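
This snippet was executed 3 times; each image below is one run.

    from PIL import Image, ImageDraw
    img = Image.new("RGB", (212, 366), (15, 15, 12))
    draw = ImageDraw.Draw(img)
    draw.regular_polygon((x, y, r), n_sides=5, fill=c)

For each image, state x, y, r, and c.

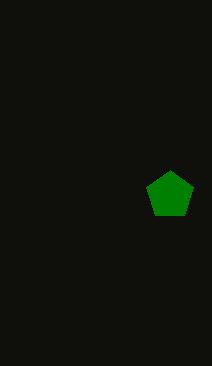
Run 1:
x = 170, y = 195, r = 25, c = 'green'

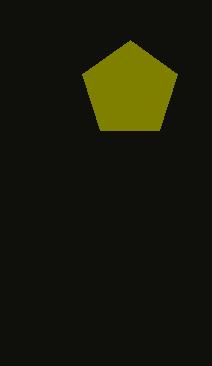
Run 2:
x = 130; y = 90; r = 50; c = 'olive'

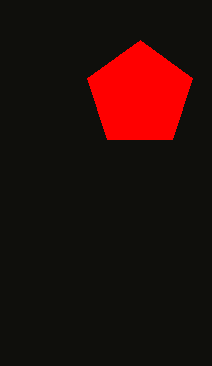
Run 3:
x = 140; y = 95; r = 55; c = 'red'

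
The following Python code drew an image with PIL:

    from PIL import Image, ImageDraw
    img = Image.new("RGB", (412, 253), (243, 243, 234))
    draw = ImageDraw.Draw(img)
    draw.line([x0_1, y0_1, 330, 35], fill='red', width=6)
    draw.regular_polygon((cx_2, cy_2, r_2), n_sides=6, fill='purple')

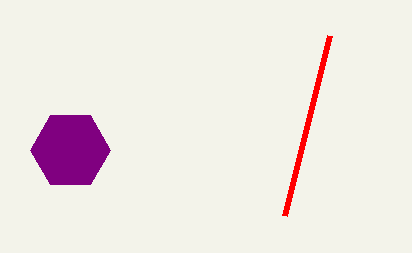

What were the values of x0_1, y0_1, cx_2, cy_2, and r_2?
x0_1 = 285
y0_1 = 215
cx_2 = 70
cy_2 = 150
r_2 = 40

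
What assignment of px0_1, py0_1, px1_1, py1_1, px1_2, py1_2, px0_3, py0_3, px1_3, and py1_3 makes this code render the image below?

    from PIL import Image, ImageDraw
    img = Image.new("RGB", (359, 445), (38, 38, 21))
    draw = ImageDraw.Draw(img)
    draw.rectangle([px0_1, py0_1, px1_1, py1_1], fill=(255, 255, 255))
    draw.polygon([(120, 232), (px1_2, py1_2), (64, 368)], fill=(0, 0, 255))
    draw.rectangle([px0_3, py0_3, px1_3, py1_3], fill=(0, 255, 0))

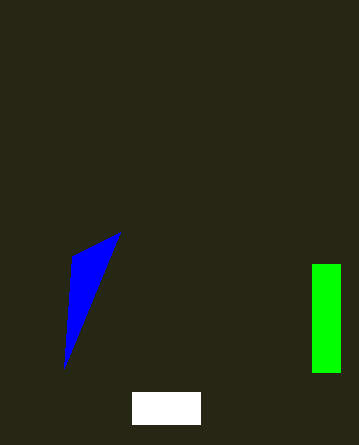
px0_1 = 132; py0_1 = 392; px1_1 = 200; py1_1 = 424; px1_2 = 72; py1_2 = 256; px0_3 = 312; py0_3 = 264; px1_3 = 340; py1_3 = 372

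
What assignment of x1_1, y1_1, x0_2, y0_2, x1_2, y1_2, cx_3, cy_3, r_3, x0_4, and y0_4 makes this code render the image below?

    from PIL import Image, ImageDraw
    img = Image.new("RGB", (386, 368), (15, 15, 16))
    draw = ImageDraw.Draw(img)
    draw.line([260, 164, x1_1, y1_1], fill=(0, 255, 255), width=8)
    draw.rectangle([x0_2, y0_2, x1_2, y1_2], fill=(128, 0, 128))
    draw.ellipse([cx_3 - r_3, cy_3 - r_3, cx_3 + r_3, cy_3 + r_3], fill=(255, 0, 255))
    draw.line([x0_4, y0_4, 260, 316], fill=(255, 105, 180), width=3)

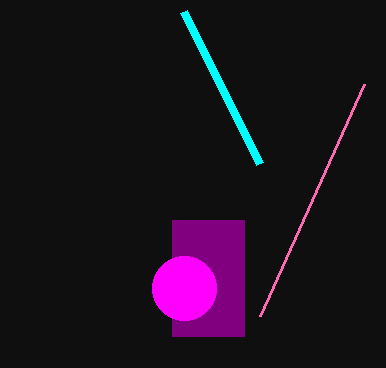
x1_1 = 184
y1_1 = 12
x0_2 = 172
y0_2 = 220
x1_2 = 244
y1_2 = 336
cx_3 = 184
cy_3 = 288
r_3 = 32
x0_4 = 364
y0_4 = 84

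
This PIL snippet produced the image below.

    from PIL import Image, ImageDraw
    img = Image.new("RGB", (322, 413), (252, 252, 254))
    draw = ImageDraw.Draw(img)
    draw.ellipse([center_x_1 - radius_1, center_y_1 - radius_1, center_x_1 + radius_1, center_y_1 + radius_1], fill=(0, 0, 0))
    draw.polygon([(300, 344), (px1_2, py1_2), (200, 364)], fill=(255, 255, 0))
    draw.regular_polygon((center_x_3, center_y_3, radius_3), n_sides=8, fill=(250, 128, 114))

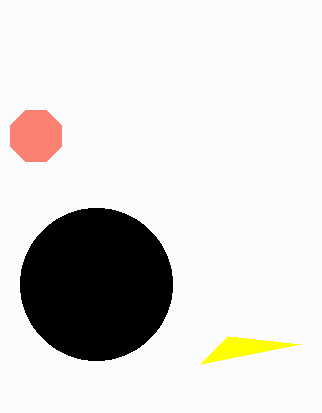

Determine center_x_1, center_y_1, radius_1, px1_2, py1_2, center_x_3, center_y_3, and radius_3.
center_x_1 = 96, center_y_1 = 284, radius_1 = 76, px1_2 = 228, py1_2 = 336, center_x_3 = 36, center_y_3 = 136, radius_3 = 28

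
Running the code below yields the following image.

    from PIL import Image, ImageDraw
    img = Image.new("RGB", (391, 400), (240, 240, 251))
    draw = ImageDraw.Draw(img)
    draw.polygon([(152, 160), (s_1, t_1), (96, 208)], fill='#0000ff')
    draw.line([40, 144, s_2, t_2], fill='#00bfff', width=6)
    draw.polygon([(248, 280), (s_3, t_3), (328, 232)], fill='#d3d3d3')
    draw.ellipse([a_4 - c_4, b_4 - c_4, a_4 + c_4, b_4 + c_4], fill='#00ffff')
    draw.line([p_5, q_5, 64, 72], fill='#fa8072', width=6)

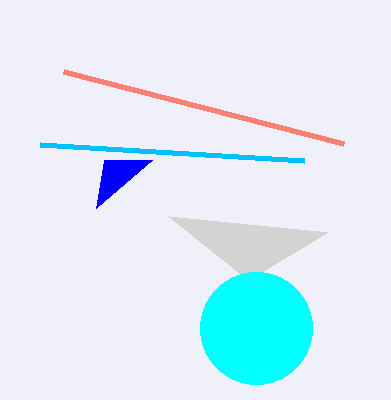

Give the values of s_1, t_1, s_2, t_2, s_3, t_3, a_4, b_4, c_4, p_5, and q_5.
s_1 = 104
t_1 = 160
s_2 = 304
t_2 = 160
s_3 = 168
t_3 = 216
a_4 = 256
b_4 = 328
c_4 = 56
p_5 = 344
q_5 = 144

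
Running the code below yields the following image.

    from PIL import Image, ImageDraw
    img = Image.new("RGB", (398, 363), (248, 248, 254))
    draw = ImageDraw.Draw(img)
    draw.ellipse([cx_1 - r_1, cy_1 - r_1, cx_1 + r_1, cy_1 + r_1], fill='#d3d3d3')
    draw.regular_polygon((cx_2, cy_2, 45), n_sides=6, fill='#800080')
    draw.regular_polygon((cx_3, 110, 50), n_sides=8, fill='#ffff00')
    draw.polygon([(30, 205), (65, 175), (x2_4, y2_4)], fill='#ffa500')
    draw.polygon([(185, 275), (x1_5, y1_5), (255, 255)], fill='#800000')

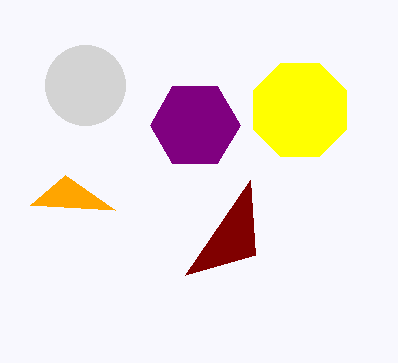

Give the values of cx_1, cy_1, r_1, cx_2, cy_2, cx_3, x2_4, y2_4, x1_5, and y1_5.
cx_1 = 85, cy_1 = 85, r_1 = 40, cx_2 = 195, cy_2 = 125, cx_3 = 300, x2_4 = 115, y2_4 = 210, x1_5 = 250, y1_5 = 180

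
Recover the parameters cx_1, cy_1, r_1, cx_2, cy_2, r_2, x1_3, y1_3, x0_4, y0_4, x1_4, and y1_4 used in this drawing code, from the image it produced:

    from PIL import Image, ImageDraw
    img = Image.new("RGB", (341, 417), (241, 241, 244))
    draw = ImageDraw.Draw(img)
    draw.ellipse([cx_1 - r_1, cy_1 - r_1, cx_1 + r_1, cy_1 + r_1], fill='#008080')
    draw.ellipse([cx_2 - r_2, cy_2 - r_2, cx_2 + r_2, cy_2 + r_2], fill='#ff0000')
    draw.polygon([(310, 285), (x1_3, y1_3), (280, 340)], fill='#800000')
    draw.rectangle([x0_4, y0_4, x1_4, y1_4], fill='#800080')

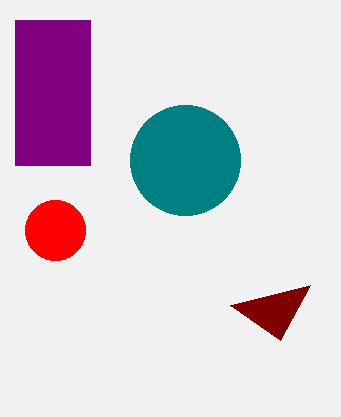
cx_1 = 185, cy_1 = 160, r_1 = 55, cx_2 = 55, cy_2 = 230, r_2 = 30, x1_3 = 230, y1_3 = 305, x0_4 = 15, y0_4 = 20, x1_4 = 90, y1_4 = 165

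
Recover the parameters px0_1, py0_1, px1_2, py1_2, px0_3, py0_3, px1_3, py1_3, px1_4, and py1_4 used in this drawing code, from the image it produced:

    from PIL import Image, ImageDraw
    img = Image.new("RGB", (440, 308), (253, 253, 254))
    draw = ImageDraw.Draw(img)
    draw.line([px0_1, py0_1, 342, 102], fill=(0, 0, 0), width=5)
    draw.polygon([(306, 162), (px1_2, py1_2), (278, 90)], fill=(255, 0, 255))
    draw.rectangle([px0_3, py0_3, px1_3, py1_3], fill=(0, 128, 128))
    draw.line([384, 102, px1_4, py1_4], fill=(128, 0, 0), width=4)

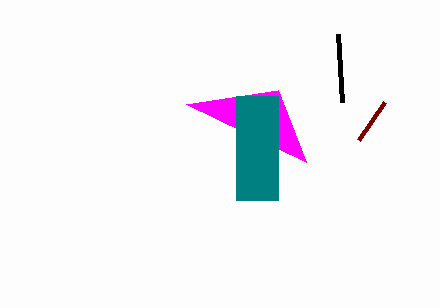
px0_1 = 338, py0_1 = 34, px1_2 = 186, py1_2 = 104, px0_3 = 236, py0_3 = 96, px1_3 = 278, py1_3 = 200, px1_4 = 358, py1_4 = 140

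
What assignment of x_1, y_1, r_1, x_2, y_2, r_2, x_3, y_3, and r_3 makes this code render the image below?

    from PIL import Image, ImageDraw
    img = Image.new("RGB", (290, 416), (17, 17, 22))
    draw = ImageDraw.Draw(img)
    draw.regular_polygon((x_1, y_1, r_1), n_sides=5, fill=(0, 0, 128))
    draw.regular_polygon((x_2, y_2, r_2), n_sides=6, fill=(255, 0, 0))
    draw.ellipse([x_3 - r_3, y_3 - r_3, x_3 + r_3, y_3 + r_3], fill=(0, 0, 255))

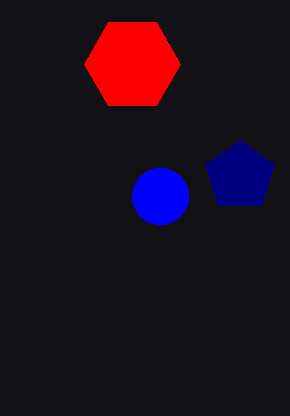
x_1 = 240; y_1 = 176; r_1 = 36; x_2 = 132; y_2 = 64; r_2 = 48; x_3 = 160; y_3 = 196; r_3 = 28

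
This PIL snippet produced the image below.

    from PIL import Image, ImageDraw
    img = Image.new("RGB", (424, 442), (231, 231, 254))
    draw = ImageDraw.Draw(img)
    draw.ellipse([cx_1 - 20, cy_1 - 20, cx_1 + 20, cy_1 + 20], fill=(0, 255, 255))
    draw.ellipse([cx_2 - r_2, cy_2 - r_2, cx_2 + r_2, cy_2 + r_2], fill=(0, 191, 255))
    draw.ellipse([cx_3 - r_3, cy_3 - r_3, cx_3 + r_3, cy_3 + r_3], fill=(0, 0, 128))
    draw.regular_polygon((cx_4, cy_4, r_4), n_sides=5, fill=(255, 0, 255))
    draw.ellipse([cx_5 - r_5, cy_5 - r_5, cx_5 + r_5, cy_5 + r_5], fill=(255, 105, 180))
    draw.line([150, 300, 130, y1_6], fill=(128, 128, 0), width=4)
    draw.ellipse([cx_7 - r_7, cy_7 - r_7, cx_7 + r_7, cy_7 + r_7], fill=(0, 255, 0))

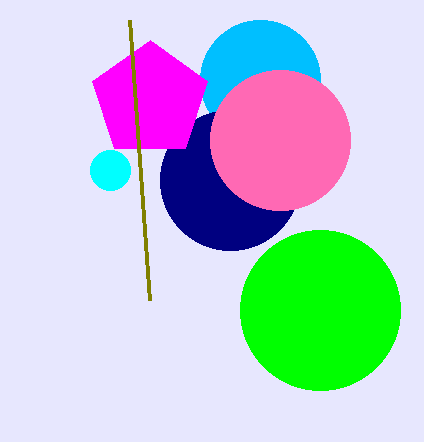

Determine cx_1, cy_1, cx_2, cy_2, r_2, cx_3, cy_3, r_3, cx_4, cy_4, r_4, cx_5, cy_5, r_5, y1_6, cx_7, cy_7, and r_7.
cx_1 = 110; cy_1 = 170; cx_2 = 260; cy_2 = 80; r_2 = 60; cx_3 = 230; cy_3 = 180; r_3 = 70; cx_4 = 150; cy_4 = 100; r_4 = 60; cx_5 = 280; cy_5 = 140; r_5 = 70; y1_6 = 20; cx_7 = 320; cy_7 = 310; r_7 = 80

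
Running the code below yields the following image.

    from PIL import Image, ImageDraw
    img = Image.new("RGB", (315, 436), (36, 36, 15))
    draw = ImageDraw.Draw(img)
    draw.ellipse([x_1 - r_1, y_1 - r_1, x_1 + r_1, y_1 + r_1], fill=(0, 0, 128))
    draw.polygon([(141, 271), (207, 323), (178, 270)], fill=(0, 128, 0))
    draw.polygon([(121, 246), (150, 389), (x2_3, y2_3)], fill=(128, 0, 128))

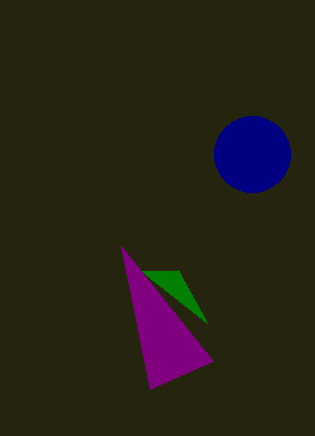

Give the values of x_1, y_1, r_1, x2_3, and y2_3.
x_1 = 252, y_1 = 154, r_1 = 38, x2_3 = 213, y2_3 = 361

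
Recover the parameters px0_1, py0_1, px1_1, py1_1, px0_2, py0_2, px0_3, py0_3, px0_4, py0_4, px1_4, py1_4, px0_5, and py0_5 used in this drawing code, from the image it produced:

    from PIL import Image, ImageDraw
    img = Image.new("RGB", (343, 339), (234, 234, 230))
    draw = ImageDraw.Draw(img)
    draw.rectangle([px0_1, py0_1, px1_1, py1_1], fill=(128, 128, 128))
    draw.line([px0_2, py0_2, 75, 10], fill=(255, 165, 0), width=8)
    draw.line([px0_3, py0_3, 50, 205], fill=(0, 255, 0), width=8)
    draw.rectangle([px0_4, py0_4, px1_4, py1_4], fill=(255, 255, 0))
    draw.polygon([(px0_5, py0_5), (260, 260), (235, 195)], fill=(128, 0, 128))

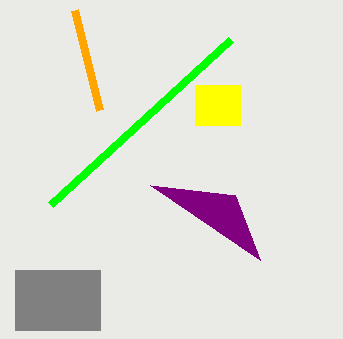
px0_1 = 15; py0_1 = 270; px1_1 = 100; py1_1 = 330; px0_2 = 100; py0_2 = 110; px0_3 = 230; py0_3 = 40; px0_4 = 195; py0_4 = 85; px1_4 = 240; py1_4 = 125; px0_5 = 150; py0_5 = 185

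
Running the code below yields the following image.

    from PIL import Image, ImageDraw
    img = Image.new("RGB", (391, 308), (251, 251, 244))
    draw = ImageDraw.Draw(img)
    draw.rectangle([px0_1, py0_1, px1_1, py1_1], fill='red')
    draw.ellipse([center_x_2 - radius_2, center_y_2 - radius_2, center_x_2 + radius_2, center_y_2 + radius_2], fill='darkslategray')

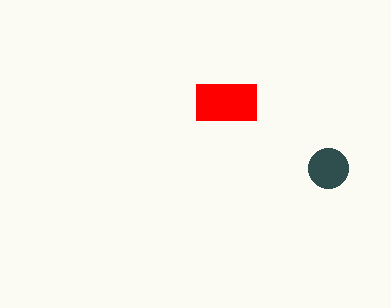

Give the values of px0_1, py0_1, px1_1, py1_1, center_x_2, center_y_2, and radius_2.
px0_1 = 196
py0_1 = 84
px1_1 = 256
py1_1 = 120
center_x_2 = 328
center_y_2 = 168
radius_2 = 20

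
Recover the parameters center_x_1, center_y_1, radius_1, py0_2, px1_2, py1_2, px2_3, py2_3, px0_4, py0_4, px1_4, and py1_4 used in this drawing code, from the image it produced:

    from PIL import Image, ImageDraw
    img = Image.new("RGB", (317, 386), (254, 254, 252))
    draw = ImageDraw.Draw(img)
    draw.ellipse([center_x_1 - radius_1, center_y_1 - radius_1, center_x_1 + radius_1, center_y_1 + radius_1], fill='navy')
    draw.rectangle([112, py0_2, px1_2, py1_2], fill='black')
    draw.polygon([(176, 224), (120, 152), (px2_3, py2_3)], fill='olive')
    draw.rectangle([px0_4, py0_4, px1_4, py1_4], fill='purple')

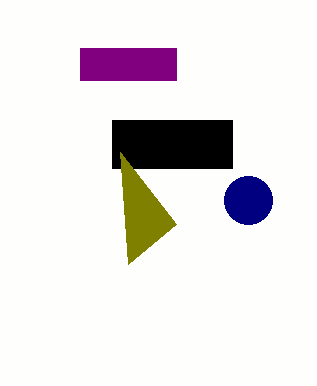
center_x_1 = 248
center_y_1 = 200
radius_1 = 24
py0_2 = 120
px1_2 = 232
py1_2 = 168
px2_3 = 128
py2_3 = 264
px0_4 = 80
py0_4 = 48
px1_4 = 176
py1_4 = 80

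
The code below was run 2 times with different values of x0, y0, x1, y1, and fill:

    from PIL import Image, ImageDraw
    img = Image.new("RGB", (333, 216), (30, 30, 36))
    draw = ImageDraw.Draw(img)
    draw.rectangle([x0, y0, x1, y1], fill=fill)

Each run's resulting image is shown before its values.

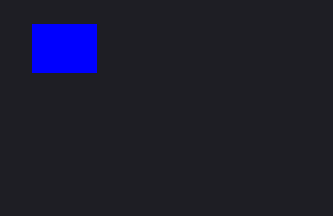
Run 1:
x0 = 32, y0 = 24, x1 = 96, y1 = 72, fill = 'blue'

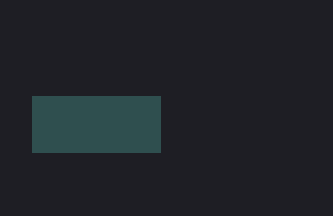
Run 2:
x0 = 32
y0 = 96
x1 = 160
y1 = 152
fill = 'darkslategray'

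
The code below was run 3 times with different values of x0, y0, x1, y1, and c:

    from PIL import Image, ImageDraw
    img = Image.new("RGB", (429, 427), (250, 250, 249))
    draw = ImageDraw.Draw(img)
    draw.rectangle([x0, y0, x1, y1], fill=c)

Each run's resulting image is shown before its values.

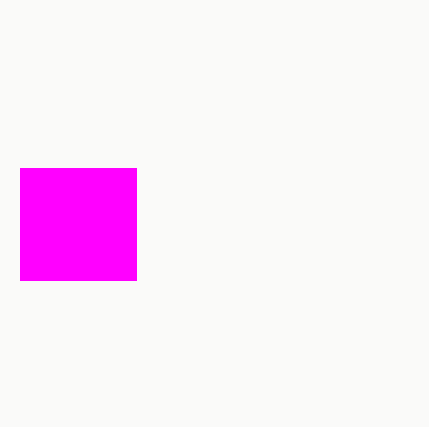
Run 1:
x0 = 20, y0 = 168, x1 = 136, y1 = 280, c = 'magenta'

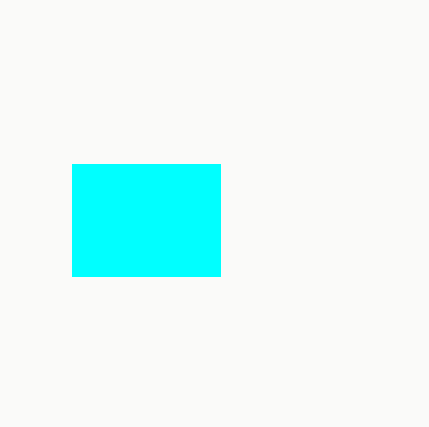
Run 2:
x0 = 72; y0 = 164; x1 = 220; y1 = 276; c = 'cyan'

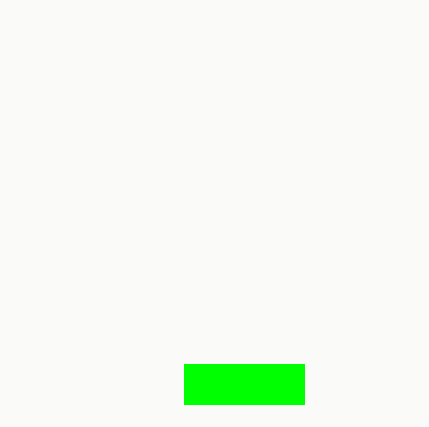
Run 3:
x0 = 184
y0 = 364
x1 = 304
y1 = 404
c = 'lime'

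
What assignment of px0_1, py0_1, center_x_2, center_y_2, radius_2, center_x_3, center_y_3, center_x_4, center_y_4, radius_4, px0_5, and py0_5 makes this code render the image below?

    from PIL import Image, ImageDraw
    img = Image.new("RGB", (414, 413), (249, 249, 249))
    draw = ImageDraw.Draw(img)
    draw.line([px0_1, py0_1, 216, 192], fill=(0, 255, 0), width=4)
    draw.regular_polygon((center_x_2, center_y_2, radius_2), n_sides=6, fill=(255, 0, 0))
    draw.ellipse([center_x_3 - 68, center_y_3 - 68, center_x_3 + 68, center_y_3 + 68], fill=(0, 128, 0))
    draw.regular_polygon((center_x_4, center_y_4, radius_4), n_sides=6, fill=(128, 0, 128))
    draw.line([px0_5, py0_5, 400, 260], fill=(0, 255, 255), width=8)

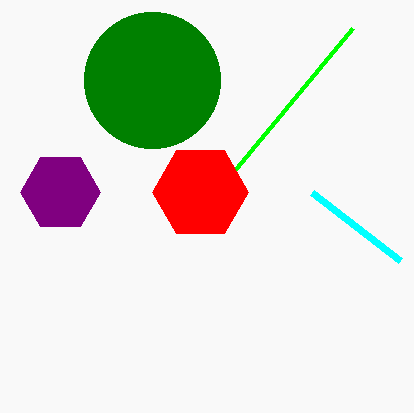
px0_1 = 352
py0_1 = 28
center_x_2 = 200
center_y_2 = 192
radius_2 = 48
center_x_3 = 152
center_y_3 = 80
center_x_4 = 60
center_y_4 = 192
radius_4 = 40
px0_5 = 312
py0_5 = 192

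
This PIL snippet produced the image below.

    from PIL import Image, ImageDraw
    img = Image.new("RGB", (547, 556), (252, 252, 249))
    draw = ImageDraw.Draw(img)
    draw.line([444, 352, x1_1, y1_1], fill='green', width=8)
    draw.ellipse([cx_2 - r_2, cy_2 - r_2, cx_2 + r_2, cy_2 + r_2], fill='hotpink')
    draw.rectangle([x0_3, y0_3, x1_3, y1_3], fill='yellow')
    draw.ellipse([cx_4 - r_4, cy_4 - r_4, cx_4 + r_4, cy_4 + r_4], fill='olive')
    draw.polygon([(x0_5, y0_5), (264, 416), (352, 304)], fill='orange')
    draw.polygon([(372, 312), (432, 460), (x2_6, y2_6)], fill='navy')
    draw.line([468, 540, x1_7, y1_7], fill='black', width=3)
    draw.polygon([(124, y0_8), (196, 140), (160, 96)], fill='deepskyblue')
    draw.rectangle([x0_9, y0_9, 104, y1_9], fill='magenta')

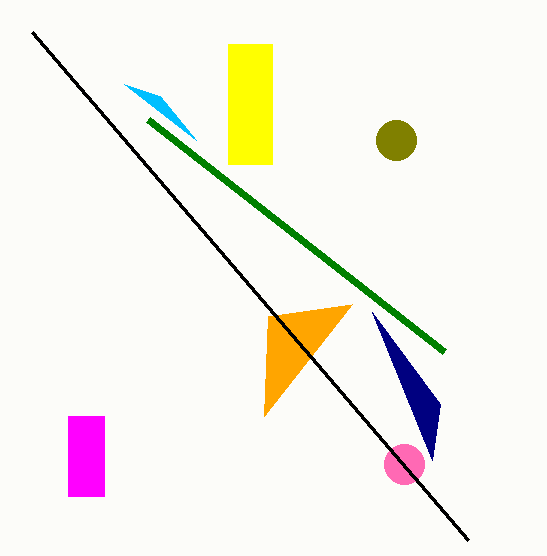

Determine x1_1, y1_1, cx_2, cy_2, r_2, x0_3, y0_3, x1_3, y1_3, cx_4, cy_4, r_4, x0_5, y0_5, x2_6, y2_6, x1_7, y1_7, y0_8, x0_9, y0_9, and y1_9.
x1_1 = 148, y1_1 = 120, cx_2 = 404, cy_2 = 464, r_2 = 20, x0_3 = 228, y0_3 = 44, x1_3 = 272, y1_3 = 164, cx_4 = 396, cy_4 = 140, r_4 = 20, x0_5 = 268, y0_5 = 316, x2_6 = 440, y2_6 = 404, x1_7 = 32, y1_7 = 32, y0_8 = 84, x0_9 = 68, y0_9 = 416, y1_9 = 496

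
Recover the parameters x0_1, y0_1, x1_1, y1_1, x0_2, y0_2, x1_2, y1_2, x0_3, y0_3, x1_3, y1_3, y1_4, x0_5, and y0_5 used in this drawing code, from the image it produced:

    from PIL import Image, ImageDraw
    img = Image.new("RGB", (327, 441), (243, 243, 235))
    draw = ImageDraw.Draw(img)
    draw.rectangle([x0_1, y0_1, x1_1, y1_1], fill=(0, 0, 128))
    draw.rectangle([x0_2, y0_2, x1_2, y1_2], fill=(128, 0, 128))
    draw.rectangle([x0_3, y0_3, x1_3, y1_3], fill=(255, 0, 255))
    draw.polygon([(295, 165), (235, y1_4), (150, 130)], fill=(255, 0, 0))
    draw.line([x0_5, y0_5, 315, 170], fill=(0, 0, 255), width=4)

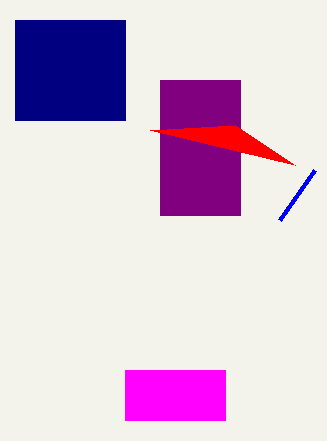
x0_1 = 15, y0_1 = 20, x1_1 = 125, y1_1 = 120, x0_2 = 160, y0_2 = 80, x1_2 = 240, y1_2 = 215, x0_3 = 125, y0_3 = 370, x1_3 = 225, y1_3 = 420, y1_4 = 125, x0_5 = 280, y0_5 = 220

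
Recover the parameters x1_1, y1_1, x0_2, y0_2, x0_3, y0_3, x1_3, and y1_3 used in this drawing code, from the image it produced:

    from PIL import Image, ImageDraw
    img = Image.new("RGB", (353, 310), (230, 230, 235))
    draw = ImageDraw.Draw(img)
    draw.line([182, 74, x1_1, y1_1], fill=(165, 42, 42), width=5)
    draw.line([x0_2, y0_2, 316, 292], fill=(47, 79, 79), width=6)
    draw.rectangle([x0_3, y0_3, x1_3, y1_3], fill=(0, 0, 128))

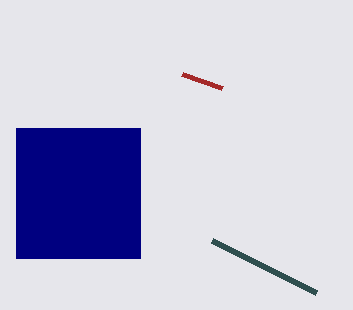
x1_1 = 222; y1_1 = 88; x0_2 = 212; y0_2 = 240; x0_3 = 16; y0_3 = 128; x1_3 = 140; y1_3 = 258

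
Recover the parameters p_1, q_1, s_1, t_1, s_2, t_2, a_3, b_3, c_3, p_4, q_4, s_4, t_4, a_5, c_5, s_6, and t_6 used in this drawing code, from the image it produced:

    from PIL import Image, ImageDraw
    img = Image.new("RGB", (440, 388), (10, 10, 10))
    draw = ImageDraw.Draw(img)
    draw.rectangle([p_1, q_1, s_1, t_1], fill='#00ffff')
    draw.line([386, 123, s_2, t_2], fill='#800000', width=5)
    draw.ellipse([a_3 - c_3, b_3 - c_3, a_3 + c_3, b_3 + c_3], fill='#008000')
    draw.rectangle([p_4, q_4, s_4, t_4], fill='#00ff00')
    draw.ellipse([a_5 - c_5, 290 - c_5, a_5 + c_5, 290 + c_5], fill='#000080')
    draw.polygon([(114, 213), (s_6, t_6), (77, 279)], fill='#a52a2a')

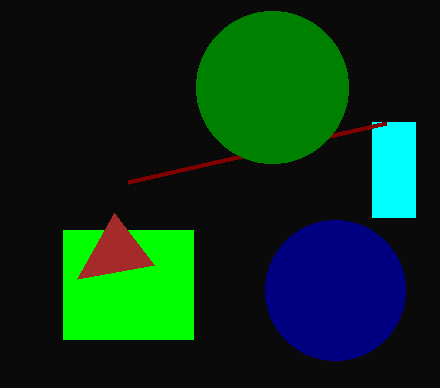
p_1 = 372; q_1 = 122; s_1 = 415; t_1 = 217; s_2 = 128; t_2 = 182; a_3 = 272; b_3 = 87; c_3 = 76; p_4 = 63; q_4 = 230; s_4 = 193; t_4 = 339; a_5 = 335; c_5 = 70; s_6 = 154; t_6 = 265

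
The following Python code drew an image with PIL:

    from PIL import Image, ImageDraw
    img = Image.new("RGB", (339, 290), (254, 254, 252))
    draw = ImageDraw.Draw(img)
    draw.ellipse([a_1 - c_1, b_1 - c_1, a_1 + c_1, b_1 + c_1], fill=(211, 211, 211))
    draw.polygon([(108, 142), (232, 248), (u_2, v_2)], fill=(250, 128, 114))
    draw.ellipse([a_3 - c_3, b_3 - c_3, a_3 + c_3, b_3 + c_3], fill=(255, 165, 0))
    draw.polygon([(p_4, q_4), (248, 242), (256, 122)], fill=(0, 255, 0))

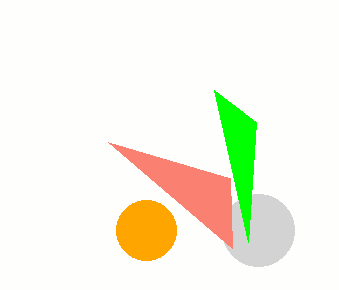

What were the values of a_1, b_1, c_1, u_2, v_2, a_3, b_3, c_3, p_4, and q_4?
a_1 = 258
b_1 = 230
c_1 = 36
u_2 = 230
v_2 = 178
a_3 = 146
b_3 = 230
c_3 = 30
p_4 = 214
q_4 = 90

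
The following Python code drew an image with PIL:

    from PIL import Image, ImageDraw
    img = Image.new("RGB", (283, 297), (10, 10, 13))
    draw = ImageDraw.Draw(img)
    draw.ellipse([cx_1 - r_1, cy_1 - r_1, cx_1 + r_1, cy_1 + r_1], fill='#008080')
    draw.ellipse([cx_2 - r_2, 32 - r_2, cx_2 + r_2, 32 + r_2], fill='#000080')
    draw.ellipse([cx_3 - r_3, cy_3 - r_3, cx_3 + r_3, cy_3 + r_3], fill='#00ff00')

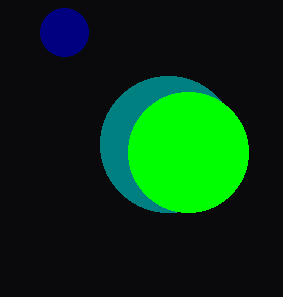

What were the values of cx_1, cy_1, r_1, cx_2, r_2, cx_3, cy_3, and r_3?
cx_1 = 168
cy_1 = 144
r_1 = 68
cx_2 = 64
r_2 = 24
cx_3 = 188
cy_3 = 152
r_3 = 60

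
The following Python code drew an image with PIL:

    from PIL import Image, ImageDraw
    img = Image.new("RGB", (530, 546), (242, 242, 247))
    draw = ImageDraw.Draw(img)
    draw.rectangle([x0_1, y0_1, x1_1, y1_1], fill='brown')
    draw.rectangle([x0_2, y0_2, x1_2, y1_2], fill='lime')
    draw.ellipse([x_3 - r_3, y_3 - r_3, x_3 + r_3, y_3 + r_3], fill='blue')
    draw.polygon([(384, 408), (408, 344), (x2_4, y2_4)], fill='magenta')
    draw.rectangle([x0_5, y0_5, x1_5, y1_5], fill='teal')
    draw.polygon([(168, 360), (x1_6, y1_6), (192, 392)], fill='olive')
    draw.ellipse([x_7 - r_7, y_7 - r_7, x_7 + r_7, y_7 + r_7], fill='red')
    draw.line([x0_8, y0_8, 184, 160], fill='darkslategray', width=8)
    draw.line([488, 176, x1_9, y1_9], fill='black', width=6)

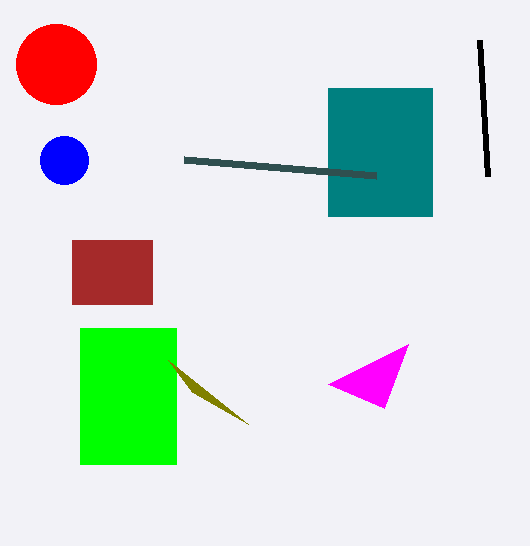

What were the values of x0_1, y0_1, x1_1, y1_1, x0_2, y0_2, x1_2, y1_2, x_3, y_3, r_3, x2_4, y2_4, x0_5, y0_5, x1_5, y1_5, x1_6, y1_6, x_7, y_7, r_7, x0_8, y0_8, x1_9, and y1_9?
x0_1 = 72
y0_1 = 240
x1_1 = 152
y1_1 = 304
x0_2 = 80
y0_2 = 328
x1_2 = 176
y1_2 = 464
x_3 = 64
y_3 = 160
r_3 = 24
x2_4 = 328
y2_4 = 384
x0_5 = 328
y0_5 = 88
x1_5 = 432
y1_5 = 216
x1_6 = 248
y1_6 = 424
x_7 = 56
y_7 = 64
r_7 = 40
x0_8 = 376
y0_8 = 176
x1_9 = 480
y1_9 = 40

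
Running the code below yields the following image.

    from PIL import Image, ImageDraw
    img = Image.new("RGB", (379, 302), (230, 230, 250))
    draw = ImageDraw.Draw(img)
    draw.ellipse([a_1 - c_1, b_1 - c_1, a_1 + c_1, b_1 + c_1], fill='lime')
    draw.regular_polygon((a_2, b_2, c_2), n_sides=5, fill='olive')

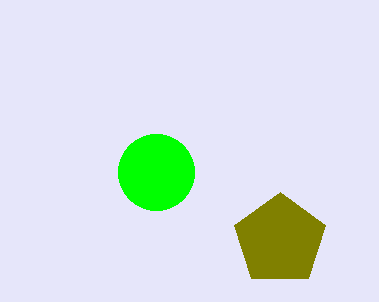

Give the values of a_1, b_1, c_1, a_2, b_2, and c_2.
a_1 = 156; b_1 = 172; c_1 = 38; a_2 = 280; b_2 = 240; c_2 = 48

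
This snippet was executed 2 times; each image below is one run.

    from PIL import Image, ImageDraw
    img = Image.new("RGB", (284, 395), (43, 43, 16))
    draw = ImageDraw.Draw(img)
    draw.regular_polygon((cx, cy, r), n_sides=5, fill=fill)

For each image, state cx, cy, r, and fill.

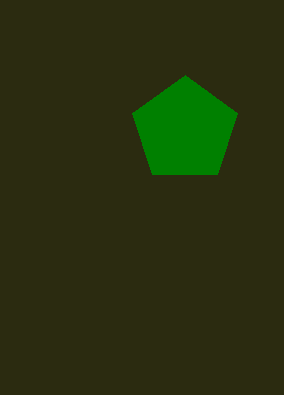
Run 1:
cx = 185; cy = 130; r = 55; fill = 'green'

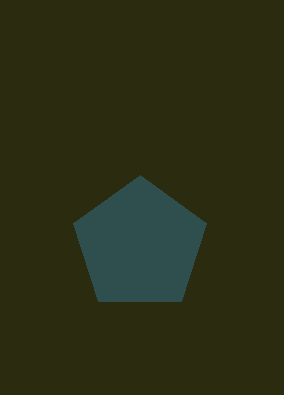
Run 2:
cx = 140
cy = 245
r = 70
fill = 'darkslategray'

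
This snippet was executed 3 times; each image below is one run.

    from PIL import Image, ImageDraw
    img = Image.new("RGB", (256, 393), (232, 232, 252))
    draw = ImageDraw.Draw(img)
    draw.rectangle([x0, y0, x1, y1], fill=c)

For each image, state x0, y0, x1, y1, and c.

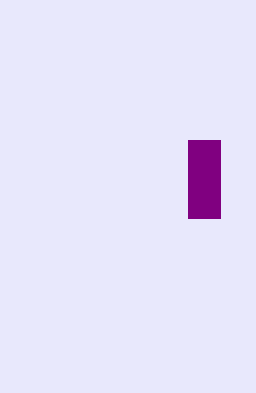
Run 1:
x0 = 188
y0 = 140
x1 = 220
y1 = 218
c = 'purple'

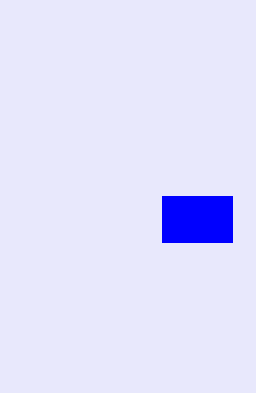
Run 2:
x0 = 162, y0 = 196, x1 = 232, y1 = 242, c = 'blue'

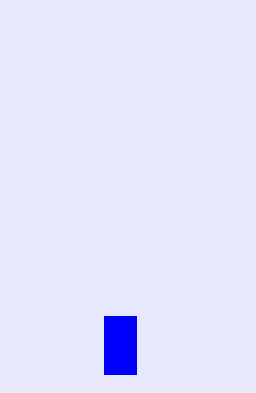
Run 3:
x0 = 104
y0 = 316
x1 = 136
y1 = 374
c = 'blue'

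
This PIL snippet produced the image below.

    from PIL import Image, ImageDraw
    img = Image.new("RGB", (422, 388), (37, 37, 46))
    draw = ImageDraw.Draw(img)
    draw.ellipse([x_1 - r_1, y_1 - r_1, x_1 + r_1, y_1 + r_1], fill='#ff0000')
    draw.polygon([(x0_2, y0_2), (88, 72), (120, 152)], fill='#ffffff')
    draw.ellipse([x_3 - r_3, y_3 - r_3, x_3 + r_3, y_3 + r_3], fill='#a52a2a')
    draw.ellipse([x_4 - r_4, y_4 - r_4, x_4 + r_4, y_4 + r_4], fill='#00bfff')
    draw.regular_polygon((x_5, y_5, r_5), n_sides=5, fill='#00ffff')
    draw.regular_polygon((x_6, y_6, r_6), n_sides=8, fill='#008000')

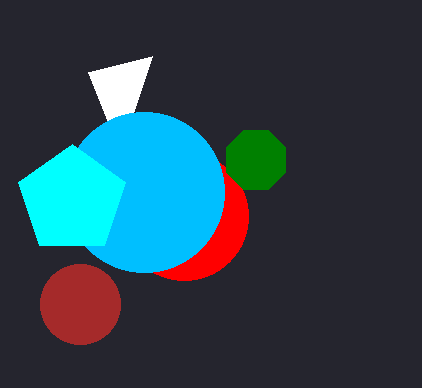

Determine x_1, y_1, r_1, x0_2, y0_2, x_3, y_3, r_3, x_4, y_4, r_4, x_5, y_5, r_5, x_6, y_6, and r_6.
x_1 = 184; y_1 = 216; r_1 = 64; x0_2 = 152; y0_2 = 56; x_3 = 80; y_3 = 304; r_3 = 40; x_4 = 144; y_4 = 192; r_4 = 80; x_5 = 72; y_5 = 200; r_5 = 56; x_6 = 256; y_6 = 160; r_6 = 32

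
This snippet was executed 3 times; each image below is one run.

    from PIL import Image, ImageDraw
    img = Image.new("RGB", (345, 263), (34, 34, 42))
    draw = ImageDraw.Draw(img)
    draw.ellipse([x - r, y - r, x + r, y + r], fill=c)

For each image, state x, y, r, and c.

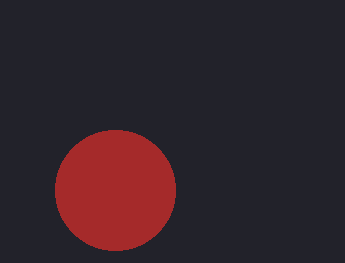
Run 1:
x = 115, y = 190, r = 60, c = 'brown'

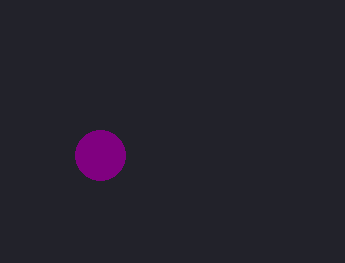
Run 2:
x = 100
y = 155
r = 25
c = 'purple'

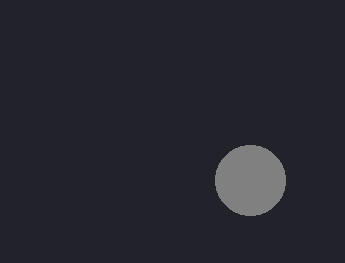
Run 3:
x = 250
y = 180
r = 35
c = 'gray'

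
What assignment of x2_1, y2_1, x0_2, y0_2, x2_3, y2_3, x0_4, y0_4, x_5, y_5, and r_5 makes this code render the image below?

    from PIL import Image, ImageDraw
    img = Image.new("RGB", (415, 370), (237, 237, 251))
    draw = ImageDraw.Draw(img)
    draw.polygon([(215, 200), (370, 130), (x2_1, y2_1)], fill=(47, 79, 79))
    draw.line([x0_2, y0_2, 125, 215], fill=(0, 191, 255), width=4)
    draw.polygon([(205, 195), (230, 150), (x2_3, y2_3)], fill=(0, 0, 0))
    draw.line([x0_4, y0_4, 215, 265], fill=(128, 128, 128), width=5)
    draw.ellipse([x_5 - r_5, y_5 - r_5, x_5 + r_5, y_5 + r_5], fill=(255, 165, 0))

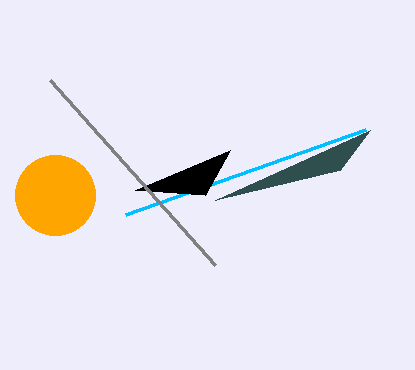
x2_1 = 340, y2_1 = 170, x0_2 = 365, y0_2 = 130, x2_3 = 135, y2_3 = 190, x0_4 = 50, y0_4 = 80, x_5 = 55, y_5 = 195, r_5 = 40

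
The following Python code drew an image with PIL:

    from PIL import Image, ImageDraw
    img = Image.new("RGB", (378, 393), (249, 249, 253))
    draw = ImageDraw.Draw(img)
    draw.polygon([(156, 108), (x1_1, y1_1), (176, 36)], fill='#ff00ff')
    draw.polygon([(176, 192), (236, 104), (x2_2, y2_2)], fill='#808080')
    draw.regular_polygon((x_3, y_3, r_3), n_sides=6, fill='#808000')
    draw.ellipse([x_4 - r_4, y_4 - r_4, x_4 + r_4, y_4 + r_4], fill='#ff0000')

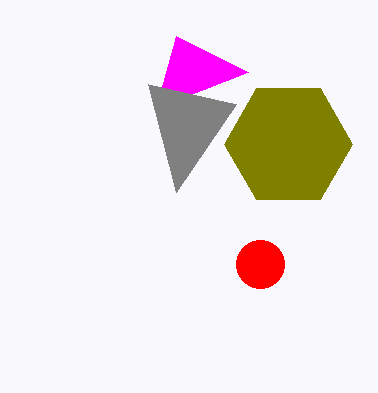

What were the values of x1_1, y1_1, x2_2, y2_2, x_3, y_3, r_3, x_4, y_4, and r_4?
x1_1 = 248; y1_1 = 72; x2_2 = 148; y2_2 = 84; x_3 = 288; y_3 = 144; r_3 = 64; x_4 = 260; y_4 = 264; r_4 = 24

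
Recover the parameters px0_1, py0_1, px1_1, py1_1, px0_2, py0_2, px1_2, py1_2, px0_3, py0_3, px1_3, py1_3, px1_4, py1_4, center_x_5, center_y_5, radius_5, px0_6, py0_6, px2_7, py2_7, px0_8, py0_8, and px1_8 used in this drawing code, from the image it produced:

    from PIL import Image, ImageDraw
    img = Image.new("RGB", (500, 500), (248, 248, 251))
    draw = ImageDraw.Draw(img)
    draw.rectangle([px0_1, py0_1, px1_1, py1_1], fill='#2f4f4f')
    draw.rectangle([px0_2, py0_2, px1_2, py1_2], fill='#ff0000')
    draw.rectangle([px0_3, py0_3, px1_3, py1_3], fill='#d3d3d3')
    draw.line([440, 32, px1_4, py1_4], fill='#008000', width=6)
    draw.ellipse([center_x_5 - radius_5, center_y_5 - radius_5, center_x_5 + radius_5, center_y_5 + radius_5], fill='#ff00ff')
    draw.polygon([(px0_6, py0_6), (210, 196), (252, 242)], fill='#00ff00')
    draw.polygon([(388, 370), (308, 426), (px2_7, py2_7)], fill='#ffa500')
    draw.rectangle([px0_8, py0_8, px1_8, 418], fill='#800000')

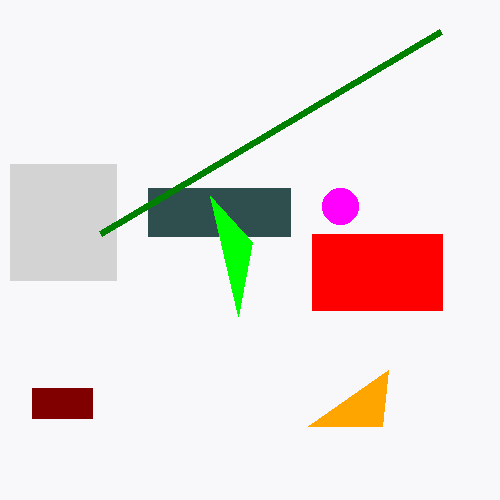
px0_1 = 148; py0_1 = 188; px1_1 = 290; py1_1 = 236; px0_2 = 312; py0_2 = 234; px1_2 = 442; py1_2 = 310; px0_3 = 10; py0_3 = 164; px1_3 = 116; py1_3 = 280; px1_4 = 100; py1_4 = 234; center_x_5 = 340; center_y_5 = 206; radius_5 = 18; px0_6 = 238; py0_6 = 316; px2_7 = 382; py2_7 = 426; px0_8 = 32; py0_8 = 388; px1_8 = 92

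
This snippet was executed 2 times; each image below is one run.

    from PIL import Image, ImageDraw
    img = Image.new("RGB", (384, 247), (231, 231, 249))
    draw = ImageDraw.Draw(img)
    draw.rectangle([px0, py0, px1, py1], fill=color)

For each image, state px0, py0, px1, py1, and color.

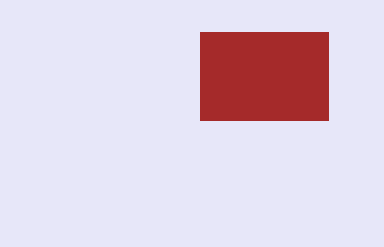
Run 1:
px0 = 200; py0 = 32; px1 = 328; py1 = 120; color = 'brown'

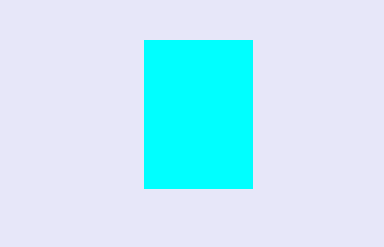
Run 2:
px0 = 144
py0 = 40
px1 = 252
py1 = 188
color = 'cyan'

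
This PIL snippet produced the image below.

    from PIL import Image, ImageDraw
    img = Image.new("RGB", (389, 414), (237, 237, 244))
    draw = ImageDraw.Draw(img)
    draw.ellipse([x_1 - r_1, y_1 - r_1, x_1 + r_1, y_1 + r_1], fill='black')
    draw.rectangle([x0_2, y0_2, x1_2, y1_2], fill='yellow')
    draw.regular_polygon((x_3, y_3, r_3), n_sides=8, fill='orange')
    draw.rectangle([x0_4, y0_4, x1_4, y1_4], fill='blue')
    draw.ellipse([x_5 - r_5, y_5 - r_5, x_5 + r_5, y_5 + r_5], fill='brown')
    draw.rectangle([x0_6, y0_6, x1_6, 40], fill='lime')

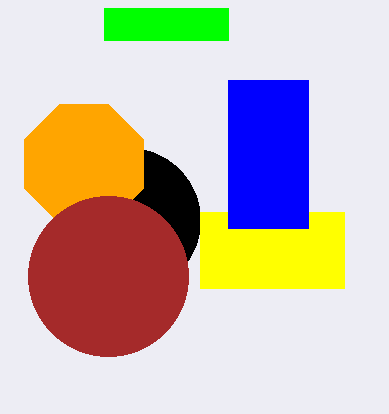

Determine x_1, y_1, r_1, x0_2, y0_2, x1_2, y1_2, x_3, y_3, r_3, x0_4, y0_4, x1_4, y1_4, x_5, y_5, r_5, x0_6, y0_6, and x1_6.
x_1 = 128
y_1 = 220
r_1 = 72
x0_2 = 200
y0_2 = 212
x1_2 = 344
y1_2 = 288
x_3 = 84
y_3 = 164
r_3 = 64
x0_4 = 228
y0_4 = 80
x1_4 = 308
y1_4 = 228
x_5 = 108
y_5 = 276
r_5 = 80
x0_6 = 104
y0_6 = 8
x1_6 = 228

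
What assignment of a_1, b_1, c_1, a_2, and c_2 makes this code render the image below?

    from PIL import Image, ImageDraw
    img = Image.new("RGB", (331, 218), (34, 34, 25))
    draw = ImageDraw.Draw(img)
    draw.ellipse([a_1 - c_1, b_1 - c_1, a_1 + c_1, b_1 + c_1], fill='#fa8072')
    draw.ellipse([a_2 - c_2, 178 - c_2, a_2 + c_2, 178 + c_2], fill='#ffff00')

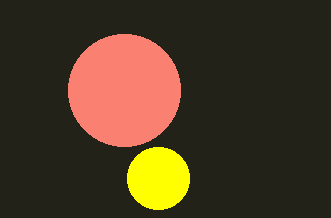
a_1 = 124, b_1 = 90, c_1 = 56, a_2 = 158, c_2 = 31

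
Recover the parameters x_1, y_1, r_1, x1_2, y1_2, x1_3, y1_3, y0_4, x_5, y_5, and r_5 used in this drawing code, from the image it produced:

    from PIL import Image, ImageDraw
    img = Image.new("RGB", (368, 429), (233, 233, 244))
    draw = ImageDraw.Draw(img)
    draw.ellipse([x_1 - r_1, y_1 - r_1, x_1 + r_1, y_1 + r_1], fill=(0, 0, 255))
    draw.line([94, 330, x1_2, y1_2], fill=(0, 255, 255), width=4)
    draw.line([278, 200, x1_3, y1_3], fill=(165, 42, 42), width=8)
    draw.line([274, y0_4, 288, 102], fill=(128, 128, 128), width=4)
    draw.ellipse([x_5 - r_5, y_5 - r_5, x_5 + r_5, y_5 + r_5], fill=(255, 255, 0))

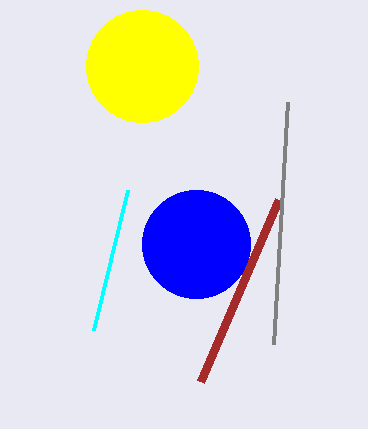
x_1 = 196, y_1 = 244, r_1 = 54, x1_2 = 128, y1_2 = 190, x1_3 = 200, y1_3 = 382, y0_4 = 344, x_5 = 142, y_5 = 66, r_5 = 56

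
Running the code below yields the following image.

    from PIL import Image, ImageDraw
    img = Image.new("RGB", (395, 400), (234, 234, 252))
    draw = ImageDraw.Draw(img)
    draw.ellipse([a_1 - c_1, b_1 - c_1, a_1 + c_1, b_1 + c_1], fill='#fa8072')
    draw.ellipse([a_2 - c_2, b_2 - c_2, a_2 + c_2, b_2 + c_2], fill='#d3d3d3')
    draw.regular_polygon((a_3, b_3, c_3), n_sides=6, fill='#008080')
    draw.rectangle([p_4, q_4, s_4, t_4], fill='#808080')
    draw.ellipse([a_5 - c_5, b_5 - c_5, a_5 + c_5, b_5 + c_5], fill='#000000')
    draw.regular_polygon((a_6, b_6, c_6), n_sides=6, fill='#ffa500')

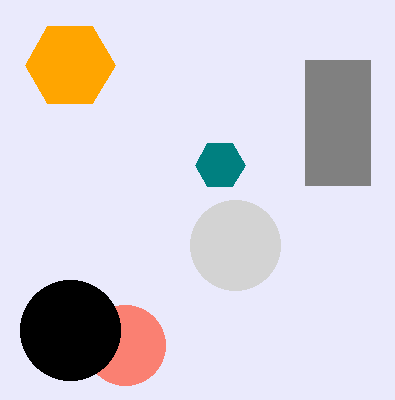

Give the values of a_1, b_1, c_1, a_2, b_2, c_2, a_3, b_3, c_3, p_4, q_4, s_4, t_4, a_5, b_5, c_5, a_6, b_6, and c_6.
a_1 = 125
b_1 = 345
c_1 = 40
a_2 = 235
b_2 = 245
c_2 = 45
a_3 = 220
b_3 = 165
c_3 = 25
p_4 = 305
q_4 = 60
s_4 = 370
t_4 = 185
a_5 = 70
b_5 = 330
c_5 = 50
a_6 = 70
b_6 = 65
c_6 = 45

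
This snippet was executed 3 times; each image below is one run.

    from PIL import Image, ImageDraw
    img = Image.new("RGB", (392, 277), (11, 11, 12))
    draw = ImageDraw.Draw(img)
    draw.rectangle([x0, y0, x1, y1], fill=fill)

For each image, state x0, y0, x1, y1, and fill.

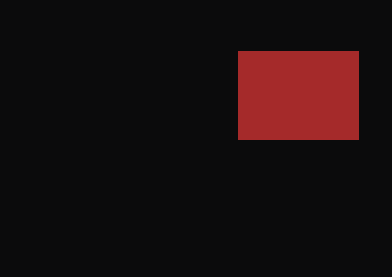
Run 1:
x0 = 238; y0 = 51; x1 = 358; y1 = 139; fill = 'brown'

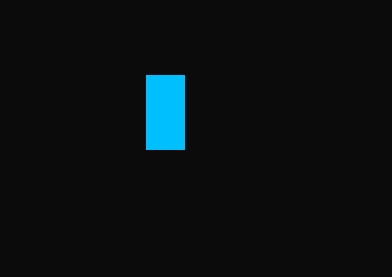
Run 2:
x0 = 146
y0 = 75
x1 = 184
y1 = 149
fill = 'deepskyblue'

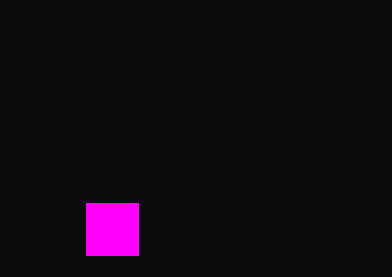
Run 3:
x0 = 86, y0 = 203, x1 = 138, y1 = 255, fill = 'magenta'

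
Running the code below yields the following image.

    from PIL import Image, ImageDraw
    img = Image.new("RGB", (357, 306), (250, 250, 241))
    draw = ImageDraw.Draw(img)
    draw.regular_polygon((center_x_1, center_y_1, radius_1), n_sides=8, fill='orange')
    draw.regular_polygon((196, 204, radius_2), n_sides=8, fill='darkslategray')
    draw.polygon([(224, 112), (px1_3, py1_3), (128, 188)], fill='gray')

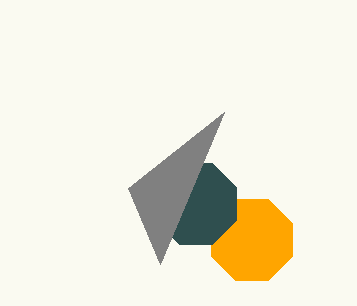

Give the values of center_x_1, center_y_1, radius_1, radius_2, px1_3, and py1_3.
center_x_1 = 252
center_y_1 = 240
radius_1 = 44
radius_2 = 44
px1_3 = 160
py1_3 = 264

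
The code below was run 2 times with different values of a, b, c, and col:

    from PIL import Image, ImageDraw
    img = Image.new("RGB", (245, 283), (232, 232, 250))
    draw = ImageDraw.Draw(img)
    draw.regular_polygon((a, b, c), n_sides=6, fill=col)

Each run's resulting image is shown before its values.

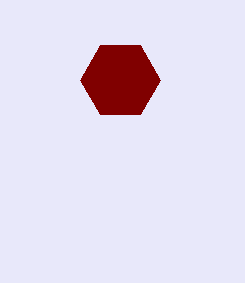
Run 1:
a = 120, b = 80, c = 40, col = 'maroon'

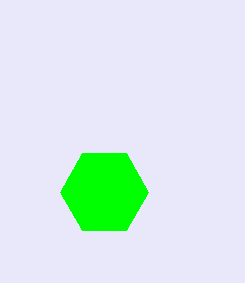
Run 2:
a = 104; b = 192; c = 44; col = 'lime'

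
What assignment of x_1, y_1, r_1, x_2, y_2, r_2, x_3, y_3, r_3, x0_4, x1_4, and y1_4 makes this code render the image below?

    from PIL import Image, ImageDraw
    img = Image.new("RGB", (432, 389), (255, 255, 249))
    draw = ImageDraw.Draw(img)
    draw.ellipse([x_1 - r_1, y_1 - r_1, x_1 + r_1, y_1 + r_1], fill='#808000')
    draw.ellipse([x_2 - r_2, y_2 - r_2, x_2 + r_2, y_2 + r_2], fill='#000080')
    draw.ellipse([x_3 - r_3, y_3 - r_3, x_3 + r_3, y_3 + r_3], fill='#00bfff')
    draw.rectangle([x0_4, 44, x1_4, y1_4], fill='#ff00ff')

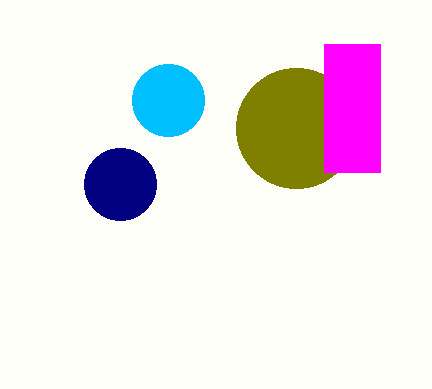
x_1 = 296; y_1 = 128; r_1 = 60; x_2 = 120; y_2 = 184; r_2 = 36; x_3 = 168; y_3 = 100; r_3 = 36; x0_4 = 324; x1_4 = 380; y1_4 = 172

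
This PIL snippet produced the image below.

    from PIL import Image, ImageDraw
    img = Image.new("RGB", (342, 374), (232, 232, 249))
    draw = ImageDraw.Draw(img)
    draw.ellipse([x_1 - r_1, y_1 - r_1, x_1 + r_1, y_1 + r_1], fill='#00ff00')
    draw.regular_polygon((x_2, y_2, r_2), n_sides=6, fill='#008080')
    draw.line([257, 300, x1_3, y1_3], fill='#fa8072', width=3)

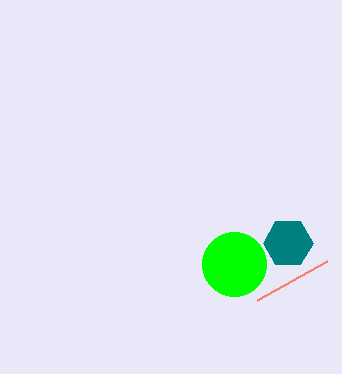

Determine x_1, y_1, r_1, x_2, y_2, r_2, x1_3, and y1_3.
x_1 = 234; y_1 = 264; r_1 = 32; x_2 = 288; y_2 = 243; r_2 = 25; x1_3 = 327; y1_3 = 261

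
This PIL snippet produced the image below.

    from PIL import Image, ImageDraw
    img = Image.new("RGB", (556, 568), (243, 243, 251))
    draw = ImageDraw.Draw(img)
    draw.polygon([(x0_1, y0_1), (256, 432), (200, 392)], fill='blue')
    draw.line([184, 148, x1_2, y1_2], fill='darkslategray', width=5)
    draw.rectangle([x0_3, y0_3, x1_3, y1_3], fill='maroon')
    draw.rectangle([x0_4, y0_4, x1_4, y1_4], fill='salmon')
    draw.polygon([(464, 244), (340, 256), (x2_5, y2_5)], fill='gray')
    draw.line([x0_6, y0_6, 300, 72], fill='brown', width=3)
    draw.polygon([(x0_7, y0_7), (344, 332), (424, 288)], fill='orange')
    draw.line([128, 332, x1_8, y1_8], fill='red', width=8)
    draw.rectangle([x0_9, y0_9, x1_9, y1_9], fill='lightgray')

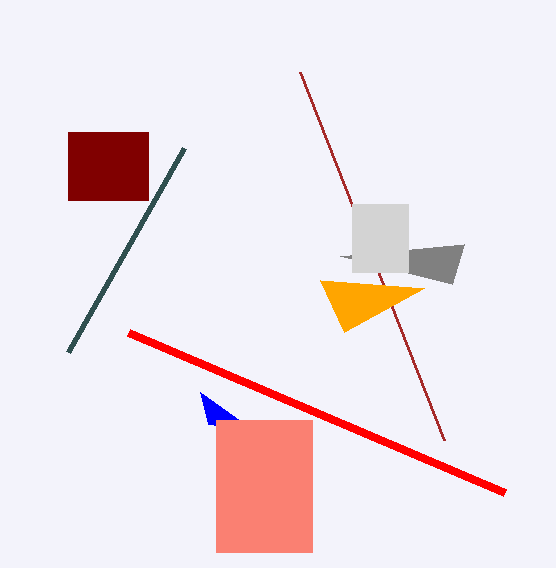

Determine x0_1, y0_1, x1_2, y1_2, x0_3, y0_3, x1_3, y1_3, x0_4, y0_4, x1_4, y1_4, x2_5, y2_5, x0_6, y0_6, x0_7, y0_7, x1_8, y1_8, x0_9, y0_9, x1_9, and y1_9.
x0_1 = 208, y0_1 = 424, x1_2 = 68, y1_2 = 352, x0_3 = 68, y0_3 = 132, x1_3 = 148, y1_3 = 200, x0_4 = 216, y0_4 = 420, x1_4 = 312, y1_4 = 552, x2_5 = 452, y2_5 = 284, x0_6 = 444, y0_6 = 440, x0_7 = 320, y0_7 = 280, x1_8 = 504, y1_8 = 492, x0_9 = 352, y0_9 = 204, x1_9 = 408, y1_9 = 272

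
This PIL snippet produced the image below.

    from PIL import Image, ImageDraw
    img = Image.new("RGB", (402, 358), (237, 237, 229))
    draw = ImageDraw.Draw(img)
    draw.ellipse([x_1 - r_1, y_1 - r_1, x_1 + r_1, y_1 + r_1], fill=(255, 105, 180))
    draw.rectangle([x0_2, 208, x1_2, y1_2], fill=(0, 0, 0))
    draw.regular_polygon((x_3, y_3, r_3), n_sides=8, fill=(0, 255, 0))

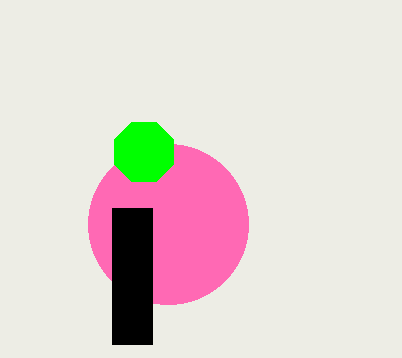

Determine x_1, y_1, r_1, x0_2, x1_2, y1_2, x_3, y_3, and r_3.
x_1 = 168, y_1 = 224, r_1 = 80, x0_2 = 112, x1_2 = 152, y1_2 = 344, x_3 = 144, y_3 = 152, r_3 = 32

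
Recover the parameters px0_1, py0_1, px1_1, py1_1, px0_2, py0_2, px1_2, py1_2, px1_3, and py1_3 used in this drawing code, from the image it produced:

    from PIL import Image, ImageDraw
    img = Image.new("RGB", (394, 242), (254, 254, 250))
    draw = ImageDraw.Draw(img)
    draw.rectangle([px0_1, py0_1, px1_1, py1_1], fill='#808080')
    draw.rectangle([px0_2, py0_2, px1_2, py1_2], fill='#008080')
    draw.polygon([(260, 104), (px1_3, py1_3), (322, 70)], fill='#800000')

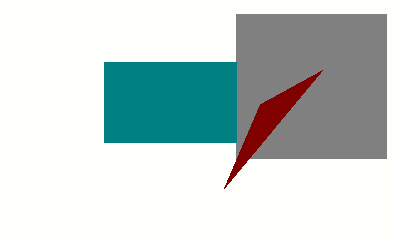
px0_1 = 236, py0_1 = 14, px1_1 = 386, py1_1 = 158, px0_2 = 104, py0_2 = 62, px1_2 = 236, py1_2 = 142, px1_3 = 224, py1_3 = 188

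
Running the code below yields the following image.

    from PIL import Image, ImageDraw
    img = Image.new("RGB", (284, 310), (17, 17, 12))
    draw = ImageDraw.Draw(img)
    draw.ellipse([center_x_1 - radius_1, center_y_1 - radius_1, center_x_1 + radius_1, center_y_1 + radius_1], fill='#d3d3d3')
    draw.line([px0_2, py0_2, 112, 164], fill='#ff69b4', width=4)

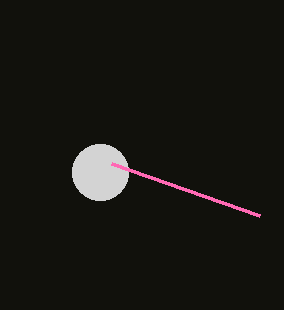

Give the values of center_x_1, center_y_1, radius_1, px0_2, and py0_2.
center_x_1 = 100; center_y_1 = 172; radius_1 = 28; px0_2 = 260; py0_2 = 216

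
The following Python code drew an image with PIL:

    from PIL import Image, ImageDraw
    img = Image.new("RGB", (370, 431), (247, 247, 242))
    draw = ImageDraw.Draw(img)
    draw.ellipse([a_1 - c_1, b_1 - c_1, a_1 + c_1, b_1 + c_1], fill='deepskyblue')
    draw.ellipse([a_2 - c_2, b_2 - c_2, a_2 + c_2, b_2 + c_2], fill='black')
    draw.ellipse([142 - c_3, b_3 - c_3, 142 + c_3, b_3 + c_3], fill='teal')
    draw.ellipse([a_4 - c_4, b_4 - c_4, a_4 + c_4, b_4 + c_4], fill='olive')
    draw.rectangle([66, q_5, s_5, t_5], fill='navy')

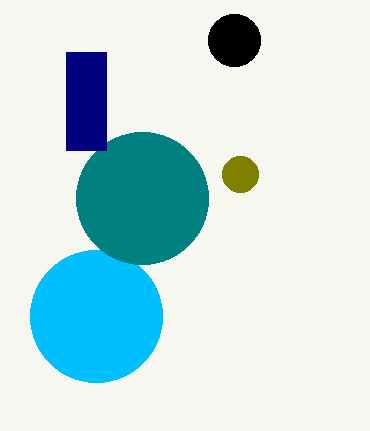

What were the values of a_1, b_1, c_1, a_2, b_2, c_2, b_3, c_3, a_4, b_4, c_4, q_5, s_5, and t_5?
a_1 = 96, b_1 = 316, c_1 = 66, a_2 = 234, b_2 = 40, c_2 = 26, b_3 = 198, c_3 = 66, a_4 = 240, b_4 = 174, c_4 = 18, q_5 = 52, s_5 = 106, t_5 = 150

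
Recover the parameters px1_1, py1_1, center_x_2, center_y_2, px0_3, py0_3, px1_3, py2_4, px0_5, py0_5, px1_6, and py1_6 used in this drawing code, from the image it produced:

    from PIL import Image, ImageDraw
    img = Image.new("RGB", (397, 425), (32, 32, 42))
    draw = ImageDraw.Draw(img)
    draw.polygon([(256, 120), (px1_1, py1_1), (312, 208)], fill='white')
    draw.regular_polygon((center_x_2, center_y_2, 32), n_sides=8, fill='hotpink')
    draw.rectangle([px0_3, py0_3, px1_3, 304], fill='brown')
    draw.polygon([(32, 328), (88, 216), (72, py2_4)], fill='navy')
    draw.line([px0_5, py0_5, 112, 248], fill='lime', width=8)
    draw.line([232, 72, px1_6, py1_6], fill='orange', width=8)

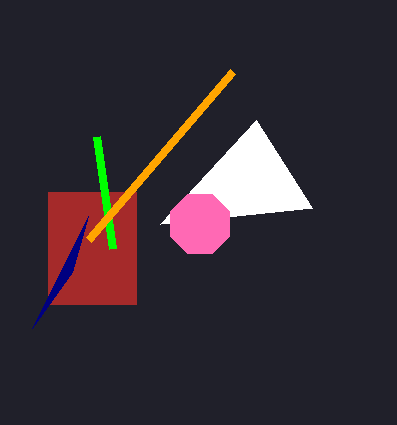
px1_1 = 160
py1_1 = 224
center_x_2 = 200
center_y_2 = 224
px0_3 = 48
py0_3 = 192
px1_3 = 136
py2_4 = 272
px0_5 = 96
py0_5 = 136
px1_6 = 88
py1_6 = 240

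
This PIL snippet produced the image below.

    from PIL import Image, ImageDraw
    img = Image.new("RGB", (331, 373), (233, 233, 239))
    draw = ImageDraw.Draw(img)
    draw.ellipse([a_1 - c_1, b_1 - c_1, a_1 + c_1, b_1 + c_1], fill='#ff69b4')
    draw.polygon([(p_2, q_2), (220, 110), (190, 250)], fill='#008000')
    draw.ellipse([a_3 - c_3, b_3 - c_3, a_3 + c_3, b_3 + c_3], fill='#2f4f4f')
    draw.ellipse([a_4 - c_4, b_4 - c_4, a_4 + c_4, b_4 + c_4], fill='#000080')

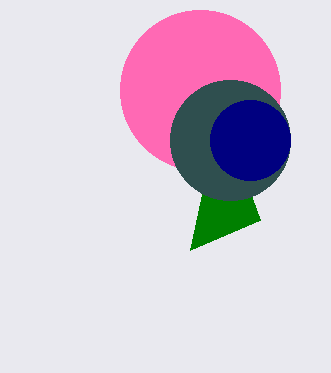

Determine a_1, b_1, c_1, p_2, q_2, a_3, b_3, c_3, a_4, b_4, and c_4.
a_1 = 200
b_1 = 90
c_1 = 80
p_2 = 260
q_2 = 220
a_3 = 230
b_3 = 140
c_3 = 60
a_4 = 250
b_4 = 140
c_4 = 40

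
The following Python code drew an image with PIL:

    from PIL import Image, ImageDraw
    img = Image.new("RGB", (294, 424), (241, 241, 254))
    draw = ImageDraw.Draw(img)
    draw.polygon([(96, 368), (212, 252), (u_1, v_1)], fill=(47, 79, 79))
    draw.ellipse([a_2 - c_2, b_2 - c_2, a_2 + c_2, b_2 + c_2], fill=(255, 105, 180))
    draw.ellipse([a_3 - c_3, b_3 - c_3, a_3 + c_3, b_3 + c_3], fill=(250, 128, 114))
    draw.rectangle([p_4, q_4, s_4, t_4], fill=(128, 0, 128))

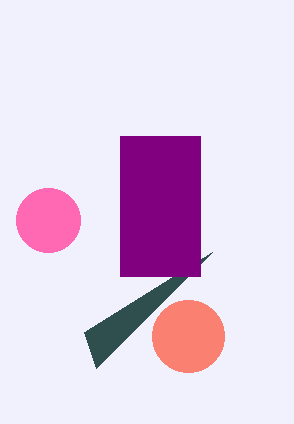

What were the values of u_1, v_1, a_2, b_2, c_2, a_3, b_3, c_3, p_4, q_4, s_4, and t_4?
u_1 = 84
v_1 = 332
a_2 = 48
b_2 = 220
c_2 = 32
a_3 = 188
b_3 = 336
c_3 = 36
p_4 = 120
q_4 = 136
s_4 = 200
t_4 = 276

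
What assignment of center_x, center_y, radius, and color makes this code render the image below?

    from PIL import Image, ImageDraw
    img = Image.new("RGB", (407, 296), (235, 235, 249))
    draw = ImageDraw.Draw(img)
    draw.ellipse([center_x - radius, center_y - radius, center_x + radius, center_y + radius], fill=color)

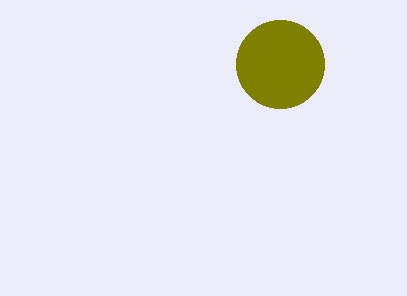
center_x = 280
center_y = 64
radius = 44
color = 'olive'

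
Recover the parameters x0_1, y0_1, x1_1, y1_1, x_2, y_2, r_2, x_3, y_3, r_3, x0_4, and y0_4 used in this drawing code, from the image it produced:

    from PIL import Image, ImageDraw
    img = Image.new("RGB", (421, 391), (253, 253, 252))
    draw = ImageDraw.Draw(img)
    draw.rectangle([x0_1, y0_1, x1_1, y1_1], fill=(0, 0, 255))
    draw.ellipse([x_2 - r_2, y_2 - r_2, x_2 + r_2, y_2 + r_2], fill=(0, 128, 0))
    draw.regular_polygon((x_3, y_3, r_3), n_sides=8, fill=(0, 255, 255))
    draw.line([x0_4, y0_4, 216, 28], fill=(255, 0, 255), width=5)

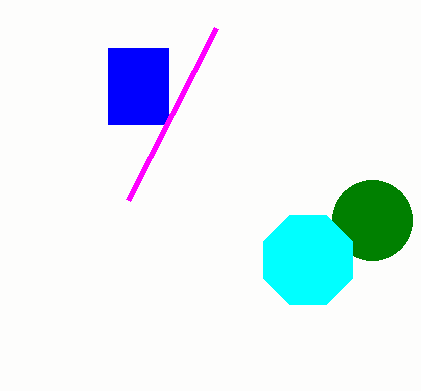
x0_1 = 108, y0_1 = 48, x1_1 = 168, y1_1 = 124, x_2 = 372, y_2 = 220, r_2 = 40, x_3 = 308, y_3 = 260, r_3 = 48, x0_4 = 128, y0_4 = 200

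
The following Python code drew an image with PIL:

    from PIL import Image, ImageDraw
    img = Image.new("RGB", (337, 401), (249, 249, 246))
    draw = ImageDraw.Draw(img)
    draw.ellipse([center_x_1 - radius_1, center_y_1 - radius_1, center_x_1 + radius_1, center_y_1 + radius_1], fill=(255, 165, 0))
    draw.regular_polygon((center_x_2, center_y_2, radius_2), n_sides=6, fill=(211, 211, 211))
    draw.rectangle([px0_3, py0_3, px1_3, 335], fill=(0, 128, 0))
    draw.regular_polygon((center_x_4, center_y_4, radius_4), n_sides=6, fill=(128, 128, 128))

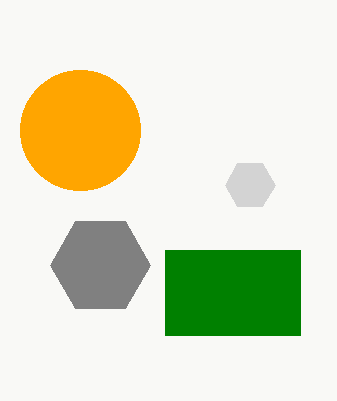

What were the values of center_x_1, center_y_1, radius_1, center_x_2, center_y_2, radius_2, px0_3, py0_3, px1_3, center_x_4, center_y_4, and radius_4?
center_x_1 = 80; center_y_1 = 130; radius_1 = 60; center_x_2 = 250; center_y_2 = 185; radius_2 = 25; px0_3 = 165; py0_3 = 250; px1_3 = 300; center_x_4 = 100; center_y_4 = 265; radius_4 = 50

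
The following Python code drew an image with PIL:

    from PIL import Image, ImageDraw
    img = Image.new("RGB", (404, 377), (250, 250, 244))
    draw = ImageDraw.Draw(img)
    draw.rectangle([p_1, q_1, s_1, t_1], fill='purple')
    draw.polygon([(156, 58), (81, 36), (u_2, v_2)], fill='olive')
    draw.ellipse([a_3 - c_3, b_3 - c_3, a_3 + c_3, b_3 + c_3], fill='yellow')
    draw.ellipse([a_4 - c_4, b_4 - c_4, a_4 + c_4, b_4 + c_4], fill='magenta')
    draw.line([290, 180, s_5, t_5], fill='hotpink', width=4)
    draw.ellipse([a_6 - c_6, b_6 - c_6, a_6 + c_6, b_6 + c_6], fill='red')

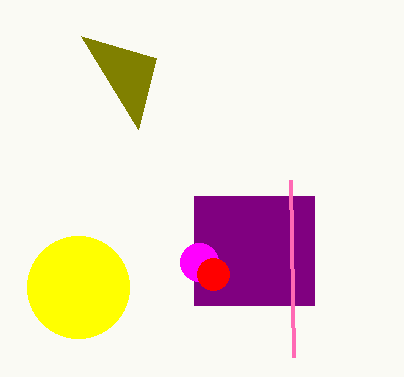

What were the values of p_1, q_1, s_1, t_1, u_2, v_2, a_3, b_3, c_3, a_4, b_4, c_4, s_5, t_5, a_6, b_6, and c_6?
p_1 = 194
q_1 = 196
s_1 = 314
t_1 = 305
u_2 = 138
v_2 = 129
a_3 = 78
b_3 = 287
c_3 = 51
a_4 = 199
b_4 = 262
c_4 = 19
s_5 = 293
t_5 = 357
a_6 = 213
b_6 = 274
c_6 = 16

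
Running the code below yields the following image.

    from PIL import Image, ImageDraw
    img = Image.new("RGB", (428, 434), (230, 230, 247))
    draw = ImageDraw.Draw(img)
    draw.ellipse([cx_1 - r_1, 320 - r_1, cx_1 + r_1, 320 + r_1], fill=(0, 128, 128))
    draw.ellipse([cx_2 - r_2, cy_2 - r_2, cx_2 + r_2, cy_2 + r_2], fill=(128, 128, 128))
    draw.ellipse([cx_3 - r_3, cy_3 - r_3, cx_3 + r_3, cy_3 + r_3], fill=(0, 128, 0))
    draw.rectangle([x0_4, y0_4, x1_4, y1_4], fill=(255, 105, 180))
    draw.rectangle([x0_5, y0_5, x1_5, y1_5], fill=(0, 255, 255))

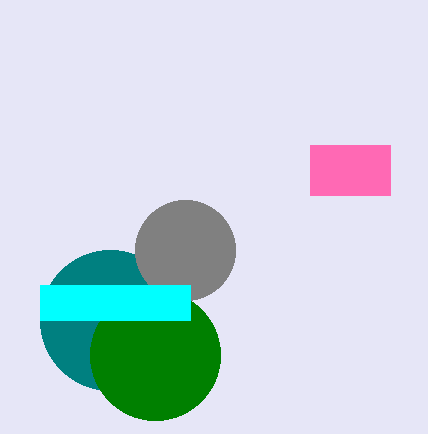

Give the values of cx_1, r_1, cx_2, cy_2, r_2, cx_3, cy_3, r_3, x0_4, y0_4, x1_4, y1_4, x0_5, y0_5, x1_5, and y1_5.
cx_1 = 110; r_1 = 70; cx_2 = 185; cy_2 = 250; r_2 = 50; cx_3 = 155; cy_3 = 355; r_3 = 65; x0_4 = 310; y0_4 = 145; x1_4 = 390; y1_4 = 195; x0_5 = 40; y0_5 = 285; x1_5 = 190; y1_5 = 320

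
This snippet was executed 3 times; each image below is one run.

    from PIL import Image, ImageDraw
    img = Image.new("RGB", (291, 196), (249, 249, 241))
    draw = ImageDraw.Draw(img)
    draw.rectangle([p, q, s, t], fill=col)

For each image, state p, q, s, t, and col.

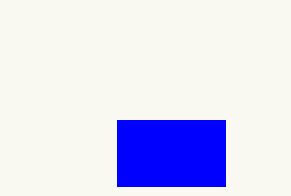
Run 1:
p = 117; q = 120; s = 225; t = 186; col = 'blue'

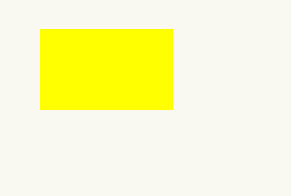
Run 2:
p = 40
q = 29
s = 172
t = 109
col = 'yellow'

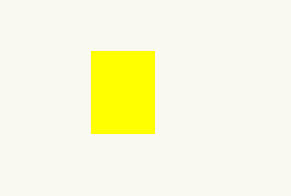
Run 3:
p = 91, q = 51, s = 154, t = 133, col = 'yellow'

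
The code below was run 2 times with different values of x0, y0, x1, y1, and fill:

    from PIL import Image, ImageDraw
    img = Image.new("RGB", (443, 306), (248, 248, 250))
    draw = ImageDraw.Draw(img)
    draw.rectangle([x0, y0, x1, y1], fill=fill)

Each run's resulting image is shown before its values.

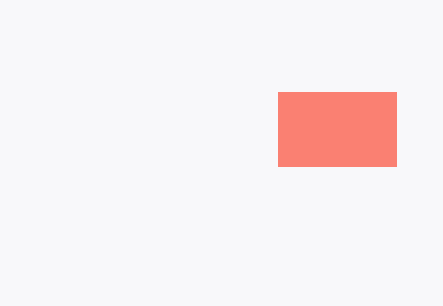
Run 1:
x0 = 278
y0 = 92
x1 = 396
y1 = 166
fill = 'salmon'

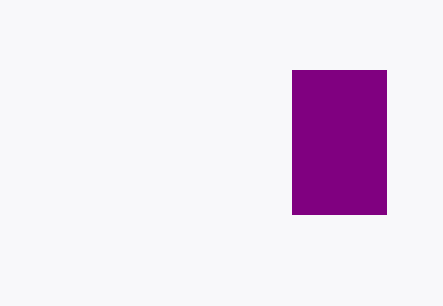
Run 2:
x0 = 292, y0 = 70, x1 = 386, y1 = 214, fill = 'purple'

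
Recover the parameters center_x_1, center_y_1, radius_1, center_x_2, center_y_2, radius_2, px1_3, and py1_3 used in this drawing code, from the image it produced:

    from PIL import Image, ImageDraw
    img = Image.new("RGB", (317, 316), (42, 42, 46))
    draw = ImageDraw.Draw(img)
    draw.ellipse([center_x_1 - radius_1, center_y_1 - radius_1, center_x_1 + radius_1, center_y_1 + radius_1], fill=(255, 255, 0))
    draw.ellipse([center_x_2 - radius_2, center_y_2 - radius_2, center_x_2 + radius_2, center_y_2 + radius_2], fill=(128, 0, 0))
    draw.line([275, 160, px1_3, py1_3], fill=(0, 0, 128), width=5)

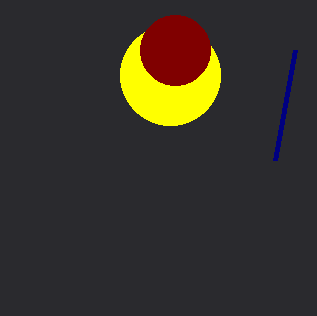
center_x_1 = 170
center_y_1 = 75
radius_1 = 50
center_x_2 = 175
center_y_2 = 50
radius_2 = 35
px1_3 = 295
py1_3 = 50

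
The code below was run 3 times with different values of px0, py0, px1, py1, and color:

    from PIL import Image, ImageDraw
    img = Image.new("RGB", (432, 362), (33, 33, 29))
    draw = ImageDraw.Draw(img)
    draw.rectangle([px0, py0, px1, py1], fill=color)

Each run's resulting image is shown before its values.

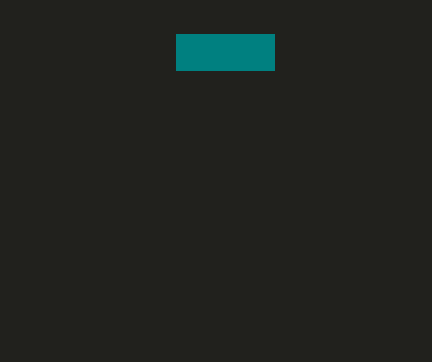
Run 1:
px0 = 176
py0 = 34
px1 = 274
py1 = 70
color = 'teal'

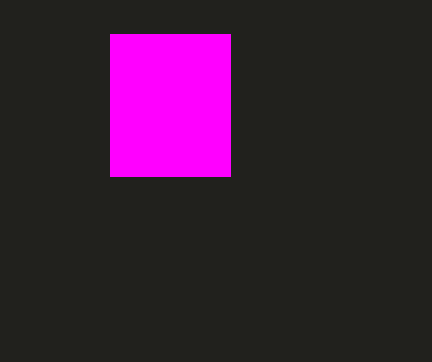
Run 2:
px0 = 110, py0 = 34, px1 = 230, py1 = 176, color = 'magenta'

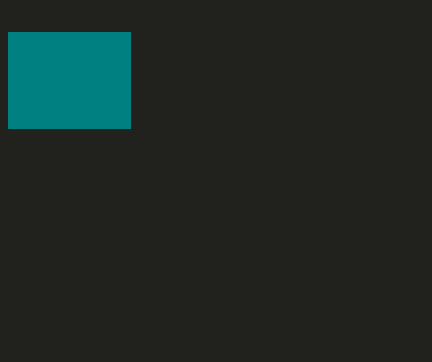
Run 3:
px0 = 8; py0 = 32; px1 = 130; py1 = 128; color = 'teal'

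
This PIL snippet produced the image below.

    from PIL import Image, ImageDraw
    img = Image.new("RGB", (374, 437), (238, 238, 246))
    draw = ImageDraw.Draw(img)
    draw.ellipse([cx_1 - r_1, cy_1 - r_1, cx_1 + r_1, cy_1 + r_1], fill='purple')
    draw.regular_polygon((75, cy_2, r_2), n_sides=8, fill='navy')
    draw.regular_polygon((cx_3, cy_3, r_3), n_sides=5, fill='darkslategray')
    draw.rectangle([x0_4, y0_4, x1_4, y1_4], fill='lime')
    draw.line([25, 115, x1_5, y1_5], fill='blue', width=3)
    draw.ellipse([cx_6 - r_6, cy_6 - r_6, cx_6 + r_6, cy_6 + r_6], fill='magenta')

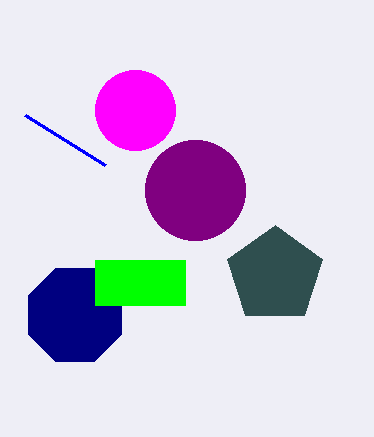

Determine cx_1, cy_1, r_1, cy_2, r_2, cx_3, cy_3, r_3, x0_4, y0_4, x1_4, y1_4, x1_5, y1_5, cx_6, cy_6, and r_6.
cx_1 = 195, cy_1 = 190, r_1 = 50, cy_2 = 315, r_2 = 50, cx_3 = 275, cy_3 = 275, r_3 = 50, x0_4 = 95, y0_4 = 260, x1_4 = 185, y1_4 = 305, x1_5 = 105, y1_5 = 165, cx_6 = 135, cy_6 = 110, r_6 = 40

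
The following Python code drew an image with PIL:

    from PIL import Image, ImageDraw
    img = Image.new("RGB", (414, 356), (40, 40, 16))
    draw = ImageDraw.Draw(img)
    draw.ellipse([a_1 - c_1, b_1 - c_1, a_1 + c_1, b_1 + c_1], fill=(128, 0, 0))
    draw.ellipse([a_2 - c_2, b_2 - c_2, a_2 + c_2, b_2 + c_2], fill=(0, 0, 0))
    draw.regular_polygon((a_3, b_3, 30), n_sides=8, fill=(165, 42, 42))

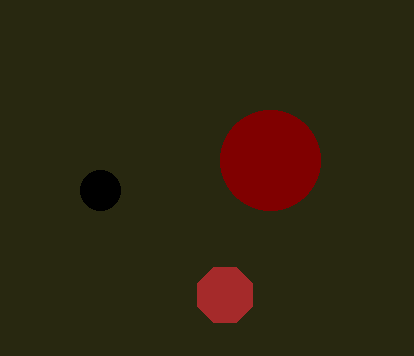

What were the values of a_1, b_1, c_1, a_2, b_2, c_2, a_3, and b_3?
a_1 = 270, b_1 = 160, c_1 = 50, a_2 = 100, b_2 = 190, c_2 = 20, a_3 = 225, b_3 = 295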